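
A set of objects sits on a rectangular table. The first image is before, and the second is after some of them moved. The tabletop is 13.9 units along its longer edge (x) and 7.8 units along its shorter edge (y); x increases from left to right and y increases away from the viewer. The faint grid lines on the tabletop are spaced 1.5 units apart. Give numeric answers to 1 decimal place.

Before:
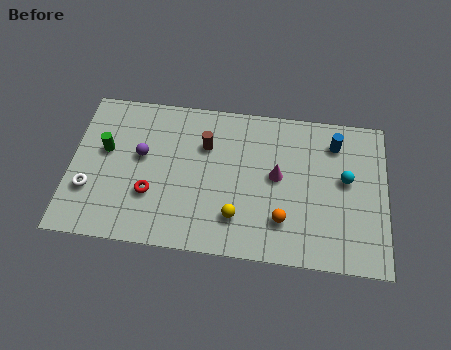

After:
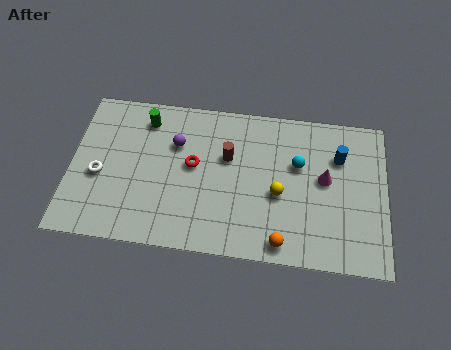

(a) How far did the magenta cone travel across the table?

2.1

The magenta cone was near (9.1, 4.2) before and (11.2, 4.3) after, so it travelled √(2.1² + 0.1²) ≈ 2.1 units.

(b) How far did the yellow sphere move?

2.3

The yellow sphere was near (7.4, 1.9) before and (9.2, 3.3) after, so it travelled √(1.8² + 1.4²) ≈ 2.3 units.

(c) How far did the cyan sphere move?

2.2

From (12.1, 4.4) to (10.0, 4.9), the cyan sphere covered √(2.1² + 0.5²) ≈ 2.2 units.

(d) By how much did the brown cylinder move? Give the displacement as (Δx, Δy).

(1.0, -0.5)

The brown cylinder was at about (5.9, 5.4) and moved to about (6.9, 4.9).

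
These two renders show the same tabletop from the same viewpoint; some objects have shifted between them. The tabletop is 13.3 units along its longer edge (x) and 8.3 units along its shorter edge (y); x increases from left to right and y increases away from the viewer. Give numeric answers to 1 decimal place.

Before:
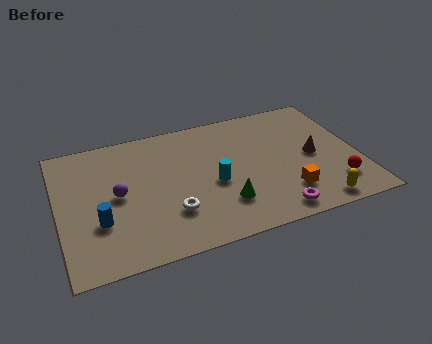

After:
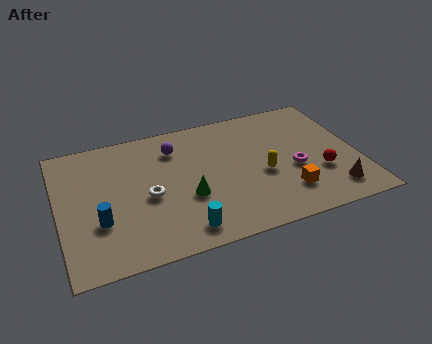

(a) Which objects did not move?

the orange cube and the blue cylinder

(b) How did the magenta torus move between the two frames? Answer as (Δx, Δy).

(1.2, 2.4)

The magenta torus started near (9.2, 1.0) and ended near (10.4, 3.4).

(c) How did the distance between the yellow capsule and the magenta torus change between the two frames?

-0.5

Before: roughly 1.9 units apart; after: 1.4. That's 0.5 units closer together.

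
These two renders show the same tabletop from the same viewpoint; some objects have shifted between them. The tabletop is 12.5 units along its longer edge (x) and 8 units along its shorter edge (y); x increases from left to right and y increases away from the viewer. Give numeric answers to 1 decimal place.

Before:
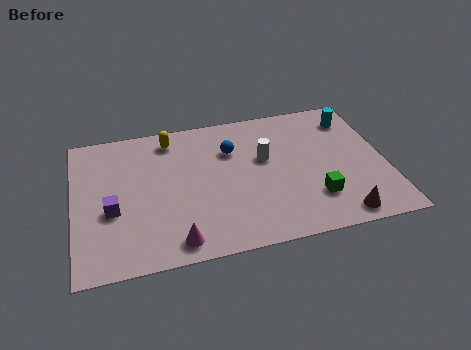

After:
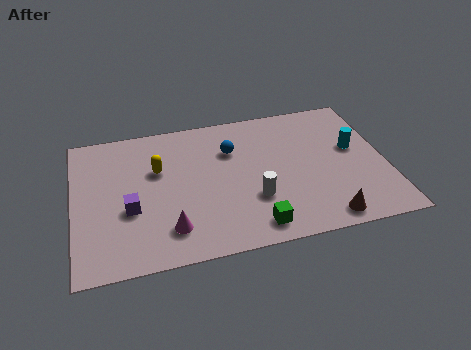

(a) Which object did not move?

the blue sphere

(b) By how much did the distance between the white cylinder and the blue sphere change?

+1.6

They were about 1.5 units apart before and 3.1 after — 1.6 units further apart.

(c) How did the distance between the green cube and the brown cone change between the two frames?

+1.3

The distance was about 1.5 in the first image and 2.8 in the second, so they moved 1.3 units further apart.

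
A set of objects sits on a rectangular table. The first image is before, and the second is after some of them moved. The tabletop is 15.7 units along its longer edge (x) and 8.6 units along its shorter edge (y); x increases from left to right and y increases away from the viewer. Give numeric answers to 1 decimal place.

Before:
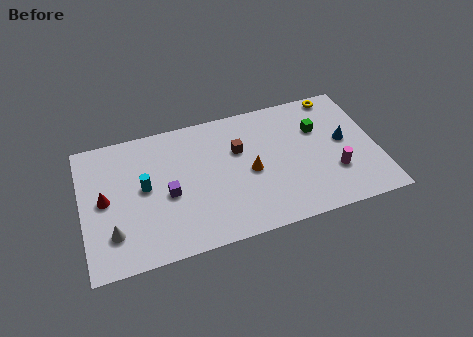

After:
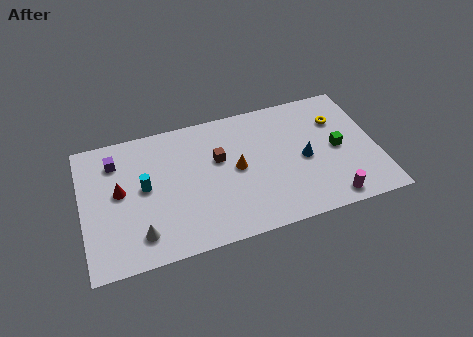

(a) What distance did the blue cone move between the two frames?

2.3

From (14.0, 4.6) to (11.8, 4.0), the blue cone covered √(2.2² + 0.6²) ≈ 2.3 units.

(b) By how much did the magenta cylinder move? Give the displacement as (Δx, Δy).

(-0.4, -1.7)

The magenta cylinder started near (13.3, 2.7) and ended near (12.9, 1.0).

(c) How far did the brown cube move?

1.1

The brown cube was near (8.4, 5.6) before and (7.3, 5.3) after, so it travelled √(1.1² + 0.3²) ≈ 1.1 units.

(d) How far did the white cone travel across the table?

1.5

The white cone was near (1.5, 2.2) before and (2.9, 1.7) after, so it travelled √(1.4² + 0.5²) ≈ 1.5 units.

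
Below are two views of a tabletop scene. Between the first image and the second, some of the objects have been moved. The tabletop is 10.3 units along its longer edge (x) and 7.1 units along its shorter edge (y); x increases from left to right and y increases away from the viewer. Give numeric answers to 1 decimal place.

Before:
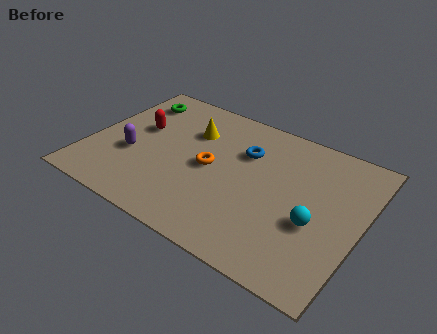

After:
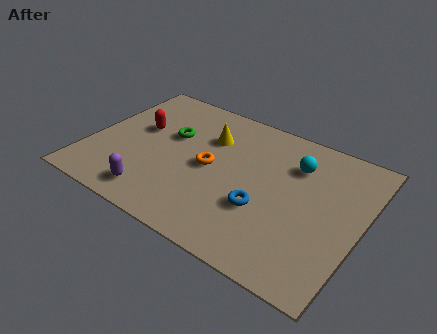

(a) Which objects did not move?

the orange torus and the red capsule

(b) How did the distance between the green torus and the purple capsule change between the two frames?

+0.3

Before: roughly 3.0 units apart; after: 3.3. That's 0.3 units further apart.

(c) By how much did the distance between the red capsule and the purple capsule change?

+1.8

Before: roughly 1.5 units apart; after: 3.3. That's 1.8 units further apart.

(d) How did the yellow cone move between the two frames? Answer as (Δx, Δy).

(0.7, 0.0)

The yellow cone was at about (3.6, 5.0) and moved to about (4.3, 5.0).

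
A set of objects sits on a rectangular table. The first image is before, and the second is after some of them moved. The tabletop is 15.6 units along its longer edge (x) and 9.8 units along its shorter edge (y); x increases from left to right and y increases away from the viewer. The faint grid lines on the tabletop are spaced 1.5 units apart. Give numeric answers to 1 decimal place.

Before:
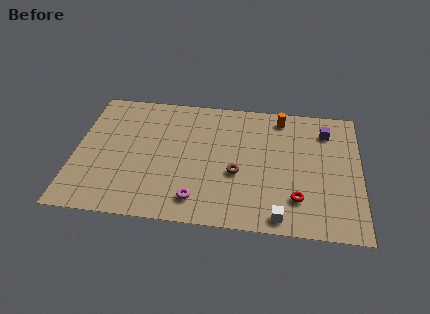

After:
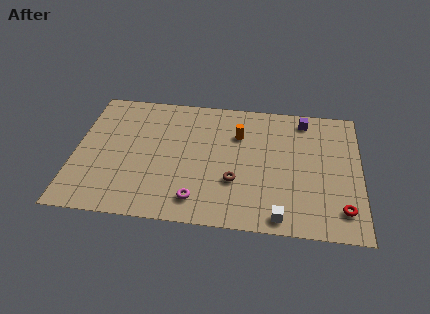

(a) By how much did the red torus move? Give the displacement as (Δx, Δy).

(2.4, -0.5)

The red torus started near (12.2, 2.4) and ended near (14.6, 1.9).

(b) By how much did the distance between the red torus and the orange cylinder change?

+1.4

The distance was about 6.2 in the first image and 7.6 in the second, so they moved 1.4 units further apart.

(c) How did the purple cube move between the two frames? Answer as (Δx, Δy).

(-1.2, 0.8)

The purple cube was at about (13.7, 7.7) and moved to about (12.5, 8.5).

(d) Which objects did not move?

the magenta torus and the white cube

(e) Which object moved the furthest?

the orange cylinder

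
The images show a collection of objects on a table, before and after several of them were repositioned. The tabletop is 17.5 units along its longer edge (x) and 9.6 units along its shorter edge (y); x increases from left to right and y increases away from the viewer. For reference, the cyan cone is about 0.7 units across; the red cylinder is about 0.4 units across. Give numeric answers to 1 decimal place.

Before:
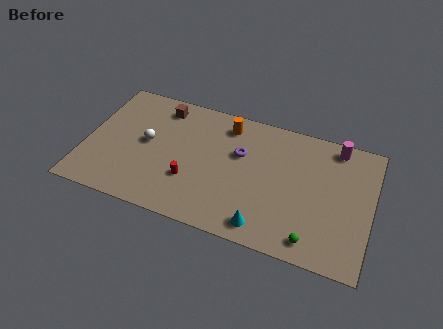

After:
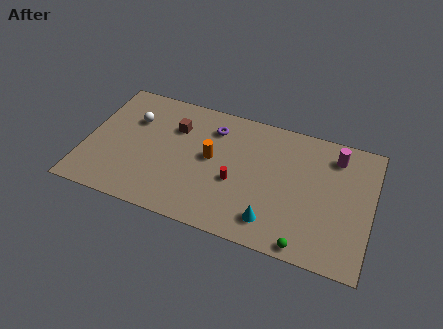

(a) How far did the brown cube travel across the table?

1.6

The brown cube moved from about (4.3, 8.1) to (5.3, 6.8), a distance of √(1.0² + 1.3²) ≈ 1.6.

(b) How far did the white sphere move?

1.8

From (3.7, 5.1) to (2.7, 6.6), the white sphere covered √(1.0² + 1.5²) ≈ 1.8 units.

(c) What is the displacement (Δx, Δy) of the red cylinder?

(2.7, 0.8)

The red cylinder was at about (6.6, 3.1) and moved to about (9.3, 3.9).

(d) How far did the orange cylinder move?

2.9

The orange cylinder was near (8.4, 8.0) before and (7.7, 5.2) after, so it travelled √(0.7² + 2.8²) ≈ 2.9 units.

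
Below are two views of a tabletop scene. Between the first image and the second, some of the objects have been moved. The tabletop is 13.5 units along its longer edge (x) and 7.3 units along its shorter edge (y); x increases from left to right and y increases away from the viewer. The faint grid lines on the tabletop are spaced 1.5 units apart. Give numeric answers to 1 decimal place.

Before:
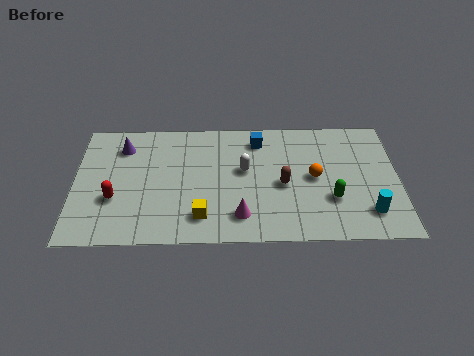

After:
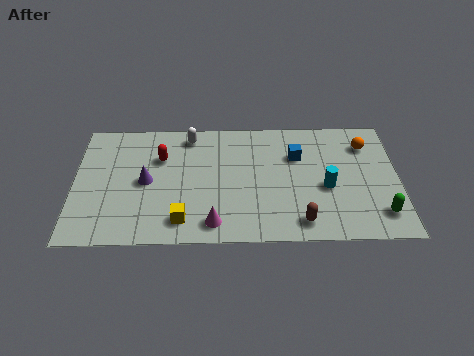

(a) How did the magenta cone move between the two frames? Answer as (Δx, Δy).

(-1.1, -0.4)

The magenta cone started near (6.9, 1.5) and ended near (5.8, 1.1).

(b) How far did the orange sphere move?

2.9

From (10.0, 3.7) to (12.2, 5.6), the orange sphere covered √(2.2² + 1.9²) ≈ 2.9 units.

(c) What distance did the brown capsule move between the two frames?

2.3

The brown capsule moved from about (8.7, 3.3) to (9.4, 1.1), a distance of √(0.7² + 2.2²) ≈ 2.3.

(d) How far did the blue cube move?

1.9

The blue cube moved from about (7.7, 6.0) to (9.3, 5.0), a distance of √(1.6² + 1.0²) ≈ 1.9.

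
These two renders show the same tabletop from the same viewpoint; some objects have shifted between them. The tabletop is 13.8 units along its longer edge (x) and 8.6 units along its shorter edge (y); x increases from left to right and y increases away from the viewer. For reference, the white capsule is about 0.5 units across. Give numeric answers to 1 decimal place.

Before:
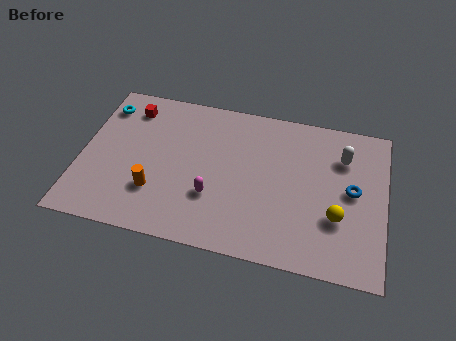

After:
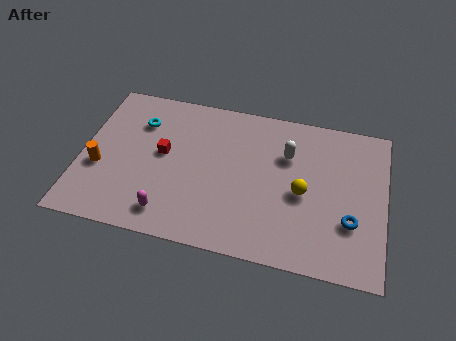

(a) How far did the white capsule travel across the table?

2.5

The white capsule was near (11.8, 6.3) before and (9.3, 5.9) after, so it travelled √(2.5² + 0.4²) ≈ 2.5 units.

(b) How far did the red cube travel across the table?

2.9

The red cube was near (2.0, 7.0) before and (3.7, 4.7) after, so it travelled √(1.7² + 2.3²) ≈ 2.9 units.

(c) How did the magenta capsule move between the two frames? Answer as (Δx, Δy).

(-1.9, -1.4)

The magenta capsule started near (6.1, 2.8) and ended near (4.2, 1.4).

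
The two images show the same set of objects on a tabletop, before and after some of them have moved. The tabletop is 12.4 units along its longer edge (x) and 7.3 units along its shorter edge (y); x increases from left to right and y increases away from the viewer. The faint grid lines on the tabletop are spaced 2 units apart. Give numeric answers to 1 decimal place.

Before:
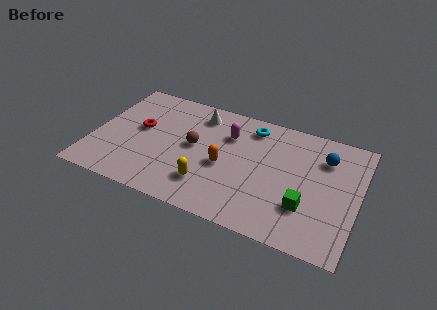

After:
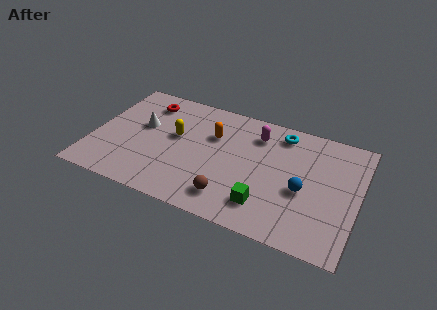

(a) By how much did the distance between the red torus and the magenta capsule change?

+1.1

They were about 4.2 units apart before and 5.3 after — 1.1 units further apart.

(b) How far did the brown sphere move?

3.2

The brown sphere moved from about (4.7, 3.9) to (6.7, 1.4), a distance of √(2.0² + 2.5²) ≈ 3.2.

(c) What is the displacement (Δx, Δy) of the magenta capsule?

(1.3, 0.5)

From the two frames, the magenta capsule sits at roughly (6.2, 5.2) before and (7.5, 5.7) after.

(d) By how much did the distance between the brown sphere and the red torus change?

+3.8

Before: roughly 2.6 units apart; after: 6.4. That's 3.8 units further apart.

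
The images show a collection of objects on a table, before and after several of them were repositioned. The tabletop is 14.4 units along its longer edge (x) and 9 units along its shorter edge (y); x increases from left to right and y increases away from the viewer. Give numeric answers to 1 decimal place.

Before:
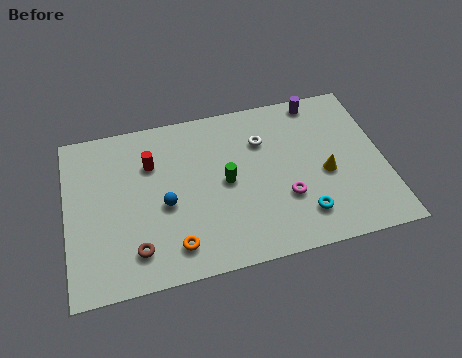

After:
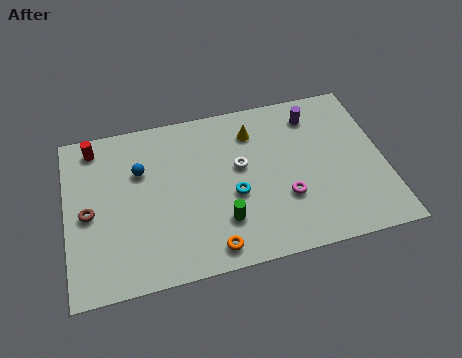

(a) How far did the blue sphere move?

2.3

The blue sphere moved from about (4.4, 3.9) to (3.4, 6.0), a distance of √(1.0² + 2.1²) ≈ 2.3.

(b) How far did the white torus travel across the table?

1.6

The white torus moved from about (9.0, 6.4) to (7.9, 5.2), a distance of √(1.1² + 1.2²) ≈ 1.6.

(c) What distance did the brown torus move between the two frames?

3.1

The brown torus was near (3.0, 1.8) before and (1.0, 4.2) after, so it travelled √(2.0² + 2.4²) ≈ 3.1 units.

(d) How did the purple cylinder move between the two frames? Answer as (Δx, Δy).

(-0.3, -0.8)

The purple cylinder was at about (11.7, 8.1) and moved to about (11.4, 7.3).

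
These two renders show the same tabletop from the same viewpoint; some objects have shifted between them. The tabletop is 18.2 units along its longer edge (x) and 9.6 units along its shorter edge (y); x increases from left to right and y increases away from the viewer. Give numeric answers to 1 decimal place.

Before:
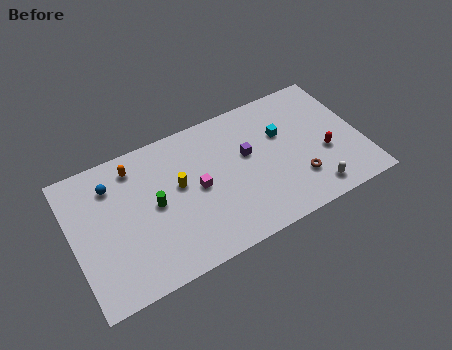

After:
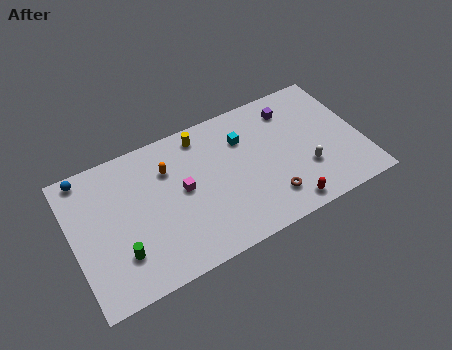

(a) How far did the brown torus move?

2.0

From (13.9, 2.6) to (12.0, 2.1), the brown torus covered √(1.9² + 0.5²) ≈ 2.0 units.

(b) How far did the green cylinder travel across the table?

3.3

The green cylinder moved from about (5.1, 4.9) to (2.7, 2.6), a distance of √(2.4² + 2.3²) ≈ 3.3.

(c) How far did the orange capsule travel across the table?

2.3

The orange capsule moved from about (4.2, 8.0) to (6.2, 6.9), a distance of √(2.0² + 1.1²) ≈ 2.3.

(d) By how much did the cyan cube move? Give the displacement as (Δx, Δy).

(-2.4, 0.7)

The cyan cube started near (13.4, 6.2) and ended near (11.0, 6.9).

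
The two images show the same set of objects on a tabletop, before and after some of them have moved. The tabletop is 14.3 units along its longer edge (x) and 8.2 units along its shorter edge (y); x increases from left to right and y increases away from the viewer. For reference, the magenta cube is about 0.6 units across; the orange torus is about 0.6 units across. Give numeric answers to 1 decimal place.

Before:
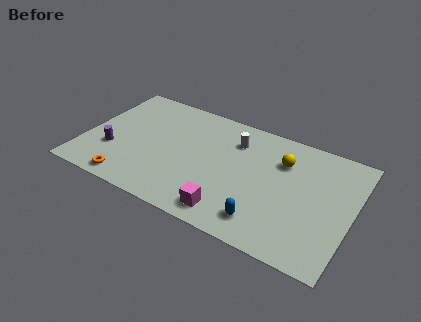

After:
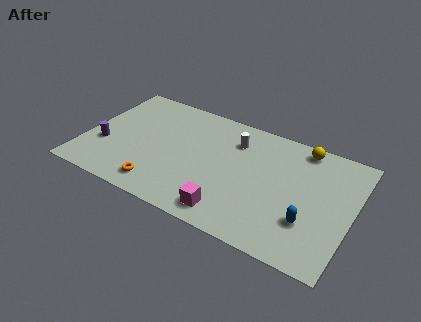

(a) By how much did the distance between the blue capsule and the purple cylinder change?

+2.6

The distance was about 8.5 in the first image and 11.1 in the second, so they moved 2.6 units further apart.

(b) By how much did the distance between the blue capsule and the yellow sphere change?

+0.5

The distance was about 4.4 in the first image and 4.9 in the second, so they moved 0.5 units further apart.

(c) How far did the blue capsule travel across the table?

2.4

The blue capsule was near (10.0, 1.5) before and (12.2, 2.5) after, so it travelled √(2.2² + 1.0²) ≈ 2.4 units.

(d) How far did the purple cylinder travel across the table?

0.5

The purple cylinder moved from about (1.6, 2.7) to (1.1, 2.9), a distance of √(0.5² + 0.2²) ≈ 0.5.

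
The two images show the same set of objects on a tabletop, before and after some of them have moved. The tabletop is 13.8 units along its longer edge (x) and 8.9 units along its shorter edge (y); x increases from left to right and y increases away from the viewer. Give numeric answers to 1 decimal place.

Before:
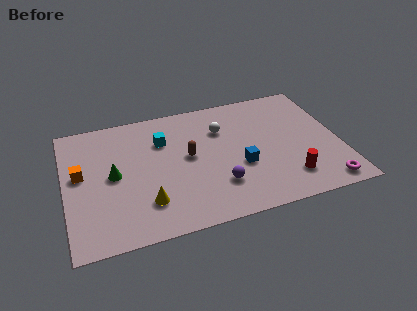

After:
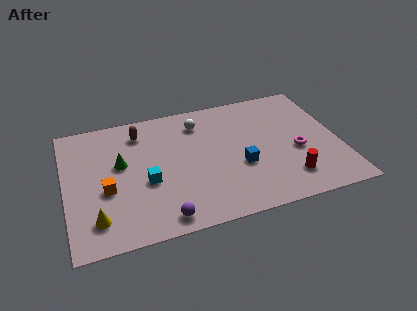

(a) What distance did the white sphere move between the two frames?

1.4

The white sphere was near (8.0, 6.3) before and (6.9, 7.1) after, so it travelled √(1.1² + 0.8²) ≈ 1.4 units.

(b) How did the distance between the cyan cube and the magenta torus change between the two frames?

-1.7

The distance was about 9.3 in the first image and 7.6 in the second, so they moved 1.7 units closer together.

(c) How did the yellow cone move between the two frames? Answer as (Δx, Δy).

(-2.5, -0.4)

The yellow cone started near (3.9, 2.2) and ended near (1.4, 1.8).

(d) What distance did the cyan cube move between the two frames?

2.9

The cyan cube moved from about (5.0, 6.3) to (4.0, 3.6), a distance of √(1.0² + 2.7²) ≈ 2.9.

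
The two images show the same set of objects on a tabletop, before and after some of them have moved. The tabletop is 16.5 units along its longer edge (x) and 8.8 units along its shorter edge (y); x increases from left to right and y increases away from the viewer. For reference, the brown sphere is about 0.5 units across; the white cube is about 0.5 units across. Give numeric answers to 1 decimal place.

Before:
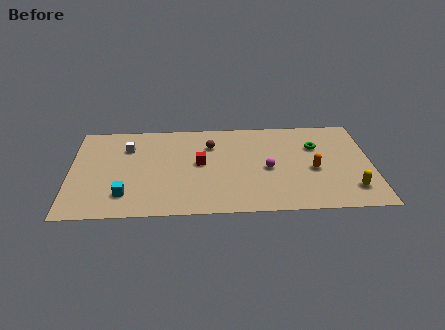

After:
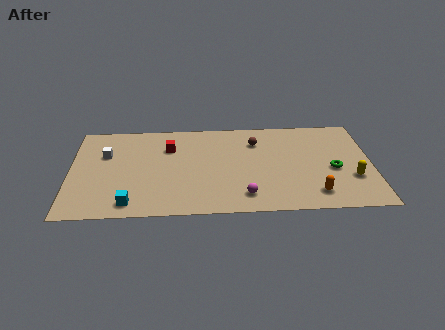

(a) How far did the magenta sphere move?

2.7

The magenta sphere moved from about (10.8, 4.0) to (9.5, 1.6), a distance of √(1.3² + 2.4²) ≈ 2.7.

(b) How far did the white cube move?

1.3

From (3.1, 6.4) to (1.9, 5.8), the white cube covered √(1.2² + 0.6²) ≈ 1.3 units.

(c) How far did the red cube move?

2.3

The red cube moved from about (7.1, 4.7) to (5.4, 6.3), a distance of √(1.7² + 1.6²) ≈ 2.3.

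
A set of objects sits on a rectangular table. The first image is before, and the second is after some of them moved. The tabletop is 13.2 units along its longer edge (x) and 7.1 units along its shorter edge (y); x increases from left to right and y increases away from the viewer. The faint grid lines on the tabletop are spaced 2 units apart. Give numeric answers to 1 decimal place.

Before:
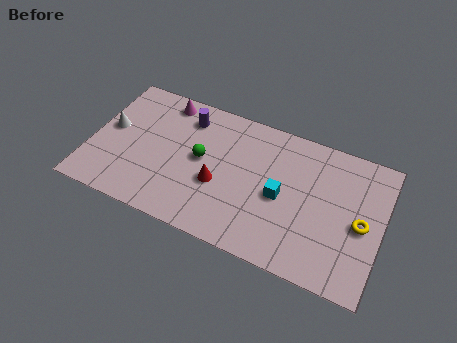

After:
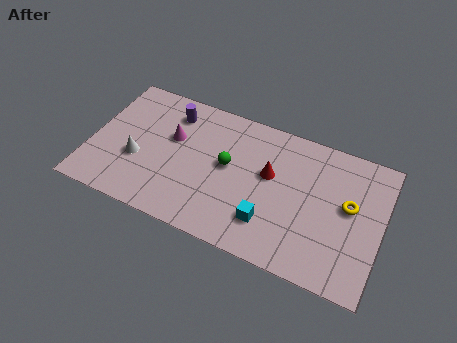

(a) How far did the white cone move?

1.8

The white cone moved from about (0.8, 3.9) to (2.2, 2.7), a distance of √(1.4² + 1.2²) ≈ 1.8.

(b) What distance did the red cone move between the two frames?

2.6

From (5.9, 2.8) to (8.1, 4.2), the red cone covered √(2.2² + 1.4²) ≈ 2.6 units.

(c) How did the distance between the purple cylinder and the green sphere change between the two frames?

+1.2

The distance was about 2.1 in the first image and 3.3 in the second, so they moved 1.2 units further apart.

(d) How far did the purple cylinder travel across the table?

0.7

The purple cylinder was near (4.1, 5.7) before and (3.4, 5.7) after, so it travelled √(0.7² + 0.0²) ≈ 0.7 units.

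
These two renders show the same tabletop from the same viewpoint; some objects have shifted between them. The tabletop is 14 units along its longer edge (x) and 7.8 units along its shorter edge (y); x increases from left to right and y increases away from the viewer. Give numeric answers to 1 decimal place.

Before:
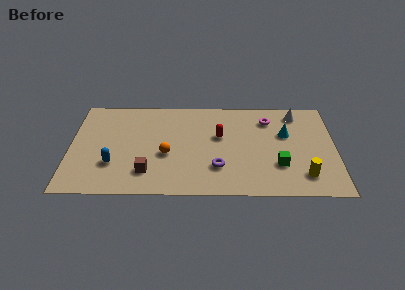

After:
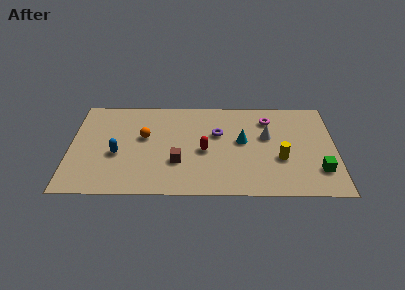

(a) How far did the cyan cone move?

2.4

The cyan cone was near (11.4, 4.9) before and (9.1, 4.3) after, so it travelled √(2.3² + 0.6²) ≈ 2.4 units.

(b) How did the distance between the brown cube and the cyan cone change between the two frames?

-4.1

Before: roughly 7.9 units apart; after: 3.8. That's 4.1 units closer together.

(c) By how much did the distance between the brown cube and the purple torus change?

-0.6

They were about 3.7 units apart before and 3.1 after — 0.6 units closer together.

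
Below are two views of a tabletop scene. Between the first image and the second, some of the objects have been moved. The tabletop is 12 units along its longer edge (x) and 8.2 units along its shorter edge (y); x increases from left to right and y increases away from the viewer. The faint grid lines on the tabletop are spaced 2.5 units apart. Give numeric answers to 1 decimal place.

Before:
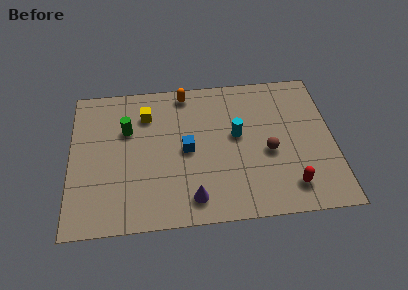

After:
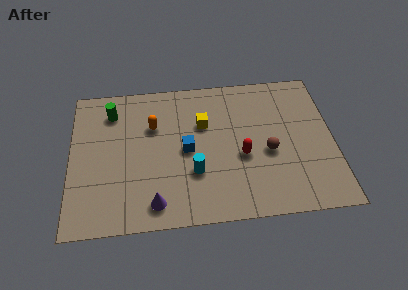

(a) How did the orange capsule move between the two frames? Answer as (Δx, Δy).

(-1.5, -1.8)

The orange capsule started near (5.3, 7.3) and ended near (3.8, 5.5).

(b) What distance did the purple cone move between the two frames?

1.7

The purple cone moved from about (5.5, 1.3) to (3.8, 1.2), a distance of √(1.7² + 0.1²) ≈ 1.7.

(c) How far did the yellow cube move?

2.7

The yellow cube moved from about (3.5, 6.2) to (6.1, 5.4), a distance of √(2.6² + 0.8²) ≈ 2.7.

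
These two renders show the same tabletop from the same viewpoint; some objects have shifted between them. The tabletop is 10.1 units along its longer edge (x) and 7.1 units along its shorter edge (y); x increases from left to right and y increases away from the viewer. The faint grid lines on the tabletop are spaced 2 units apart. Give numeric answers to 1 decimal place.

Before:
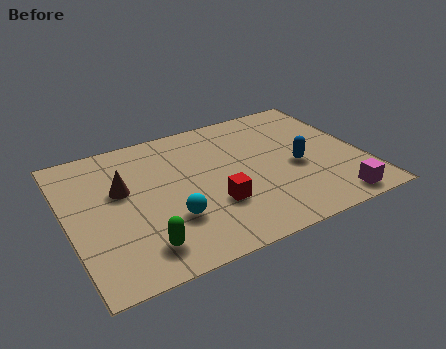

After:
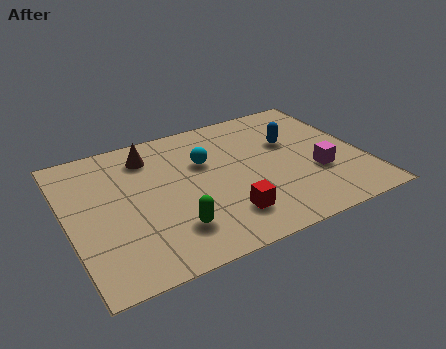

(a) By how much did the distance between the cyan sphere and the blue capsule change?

-1.6

Before: roughly 4.6 units apart; after: 3.0. That's 1.6 units closer together.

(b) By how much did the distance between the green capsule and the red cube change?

-1.0

Before: roughly 2.8 units apart; after: 1.8. That's 1.0 units closer together.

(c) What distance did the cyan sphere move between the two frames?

2.8

The cyan sphere was near (3.3, 2.2) before and (4.8, 4.6) after, so it travelled √(1.5² + 2.4²) ≈ 2.8 units.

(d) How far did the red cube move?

0.8

From (4.8, 2.3) to (5.1, 1.6), the red cube covered √(0.3² + 0.7²) ≈ 0.8 units.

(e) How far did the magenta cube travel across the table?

1.7

From (8.7, 0.8) to (8.4, 2.5), the magenta cube covered √(0.3² + 1.7²) ≈ 1.7 units.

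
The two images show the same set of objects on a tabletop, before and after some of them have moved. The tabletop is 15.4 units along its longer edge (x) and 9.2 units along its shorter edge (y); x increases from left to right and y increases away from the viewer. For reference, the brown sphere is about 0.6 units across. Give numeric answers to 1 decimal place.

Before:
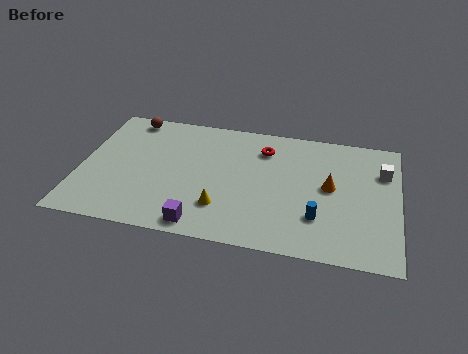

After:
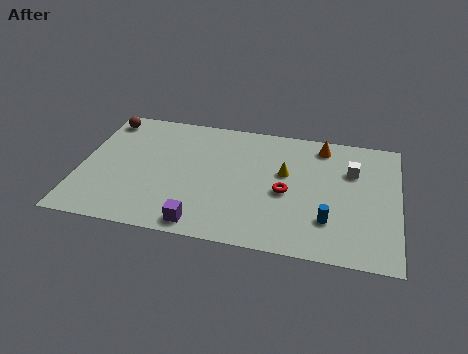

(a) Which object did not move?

the purple cube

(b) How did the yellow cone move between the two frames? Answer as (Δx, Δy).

(2.9, 3.1)

From the two frames, the yellow cone sits at roughly (7.0, 2.4) before and (9.9, 5.5) after.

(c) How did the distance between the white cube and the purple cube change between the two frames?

-1.3

They were about 10.1 units apart before and 8.8 after — 1.3 units closer together.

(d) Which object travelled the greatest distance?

the yellow cone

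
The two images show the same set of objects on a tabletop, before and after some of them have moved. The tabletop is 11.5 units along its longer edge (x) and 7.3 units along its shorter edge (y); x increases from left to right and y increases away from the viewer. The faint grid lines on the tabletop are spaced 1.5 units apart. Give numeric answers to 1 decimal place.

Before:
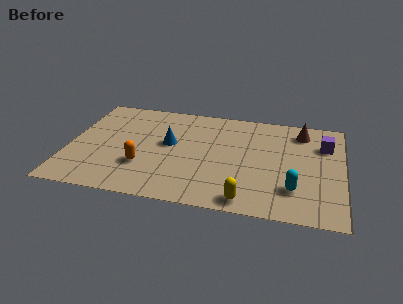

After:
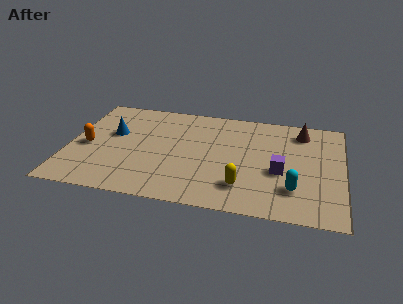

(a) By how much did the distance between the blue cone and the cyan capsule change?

+2.4

Before: roughly 5.7 units apart; after: 8.1. That's 2.4 units further apart.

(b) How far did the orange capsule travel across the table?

2.6

The orange capsule moved from about (3.2, 2.3) to (0.8, 3.3), a distance of √(2.4² + 1.0²) ≈ 2.6.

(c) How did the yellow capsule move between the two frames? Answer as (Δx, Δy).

(-0.2, 0.9)

The yellow capsule was at about (7.6, 0.8) and moved to about (7.4, 1.7).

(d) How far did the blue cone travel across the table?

2.4

From (4.2, 4.1) to (1.8, 4.4), the blue cone covered √(2.4² + 0.3²) ≈ 2.4 units.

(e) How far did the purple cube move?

2.8

From (10.7, 5.2) to (8.9, 3.0), the purple cube covered √(1.8² + 2.2²) ≈ 2.8 units.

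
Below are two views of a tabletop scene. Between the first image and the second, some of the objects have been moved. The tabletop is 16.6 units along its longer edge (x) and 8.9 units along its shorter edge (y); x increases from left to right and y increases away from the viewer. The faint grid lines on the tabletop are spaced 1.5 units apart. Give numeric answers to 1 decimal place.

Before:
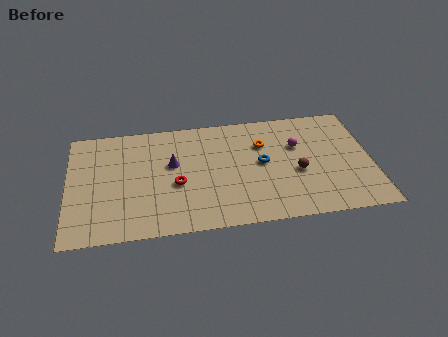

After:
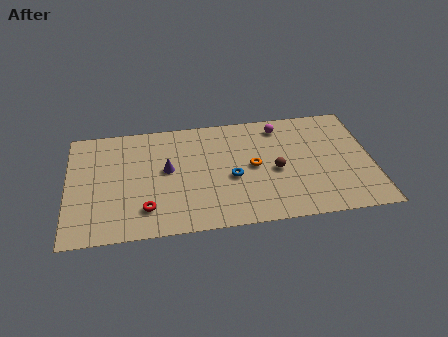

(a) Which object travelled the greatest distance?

the red torus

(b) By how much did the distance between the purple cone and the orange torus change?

-0.4

The distance was about 5.1 in the first image and 4.7 in the second, so they moved 0.4 units closer together.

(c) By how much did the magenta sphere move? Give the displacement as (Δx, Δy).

(-0.9, 1.7)

From the two frames, the magenta sphere sits at roughly (12.6, 5.8) before and (11.7, 7.5) after.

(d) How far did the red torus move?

2.4

From (5.9, 3.7) to (4.2, 2.0), the red torus covered √(1.7² + 1.7²) ≈ 2.4 units.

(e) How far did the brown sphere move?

1.2

The brown sphere moved from about (12.5, 3.7) to (11.3, 4.0), a distance of √(1.2² + 0.3²) ≈ 1.2.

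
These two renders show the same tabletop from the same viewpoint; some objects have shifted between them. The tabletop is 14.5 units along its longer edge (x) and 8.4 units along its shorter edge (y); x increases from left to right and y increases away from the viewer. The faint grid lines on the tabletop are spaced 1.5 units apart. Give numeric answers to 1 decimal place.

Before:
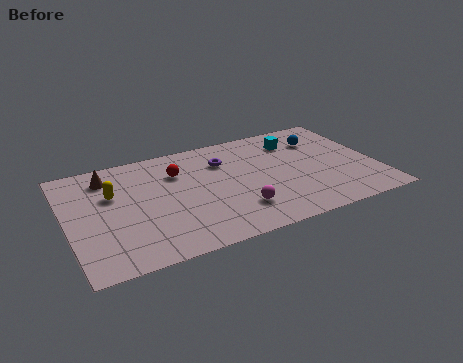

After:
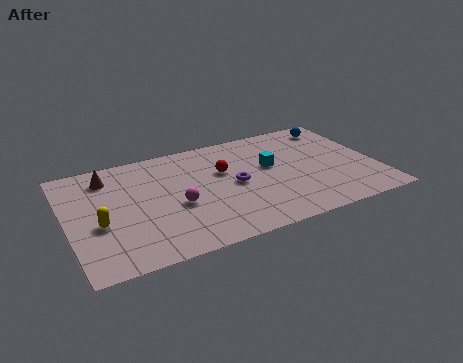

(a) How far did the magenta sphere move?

3.0

From (7.7, 2.1) to (5.0, 3.5), the magenta sphere covered √(2.7² + 1.4²) ≈ 3.0 units.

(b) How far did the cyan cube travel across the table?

2.1

The cyan cube was near (11.0, 6.5) before and (9.6, 4.9) after, so it travelled √(1.4² + 1.6²) ≈ 2.1 units.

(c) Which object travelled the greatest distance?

the magenta sphere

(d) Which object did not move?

the brown cone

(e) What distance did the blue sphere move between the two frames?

1.3

From (12.2, 6.2) to (13.1, 7.1), the blue sphere covered √(0.9² + 0.9²) ≈ 1.3 units.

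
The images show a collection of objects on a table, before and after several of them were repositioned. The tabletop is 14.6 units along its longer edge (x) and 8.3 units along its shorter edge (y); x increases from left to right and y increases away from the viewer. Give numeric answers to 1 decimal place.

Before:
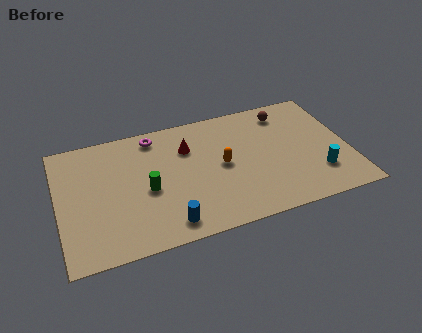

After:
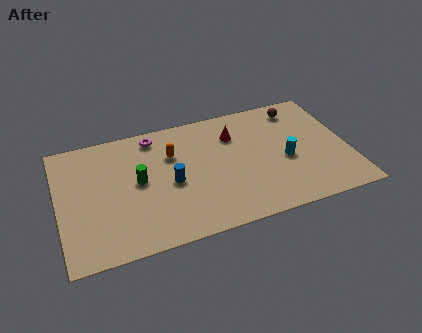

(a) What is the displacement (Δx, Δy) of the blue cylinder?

(0.4, 2.6)

From the two frames, the blue cylinder sits at roughly (5.2, 1.2) before and (5.6, 3.8) after.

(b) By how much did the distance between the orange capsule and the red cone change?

+0.9

They were about 2.3 units apart before and 3.2 after — 0.9 units further apart.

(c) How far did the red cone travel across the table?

2.4

The red cone was near (6.6, 5.9) before and (9.0, 6.1) after, so it travelled √(2.4² + 0.2²) ≈ 2.4 units.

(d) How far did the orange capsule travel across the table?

2.8

The orange capsule moved from about (8.2, 4.2) to (5.8, 5.7), a distance of √(2.4² + 1.5²) ≈ 2.8.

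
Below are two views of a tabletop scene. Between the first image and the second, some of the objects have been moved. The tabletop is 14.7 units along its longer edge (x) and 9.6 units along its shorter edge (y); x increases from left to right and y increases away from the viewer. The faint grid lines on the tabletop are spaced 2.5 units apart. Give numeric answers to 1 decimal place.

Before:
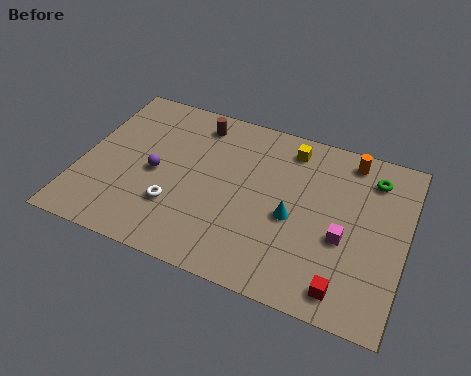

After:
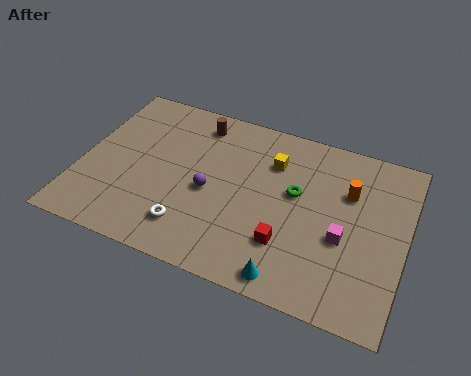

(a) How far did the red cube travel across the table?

3.0

From (12.3, 1.3) to (9.6, 2.7), the red cube covered √(2.7² + 1.4²) ≈ 3.0 units.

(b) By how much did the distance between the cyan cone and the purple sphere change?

-1.1

Before: roughly 6.3 units apart; after: 5.2. That's 1.1 units closer together.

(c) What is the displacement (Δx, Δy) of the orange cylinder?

(0.1, -1.9)

The orange cylinder started near (11.9, 8.4) and ended near (12.0, 6.5).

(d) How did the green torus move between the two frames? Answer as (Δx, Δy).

(-3.3, -2.1)

The green torus was at about (13.0, 7.7) and moved to about (9.7, 5.6).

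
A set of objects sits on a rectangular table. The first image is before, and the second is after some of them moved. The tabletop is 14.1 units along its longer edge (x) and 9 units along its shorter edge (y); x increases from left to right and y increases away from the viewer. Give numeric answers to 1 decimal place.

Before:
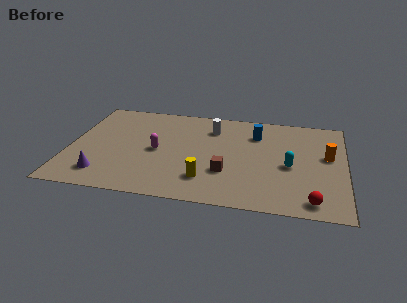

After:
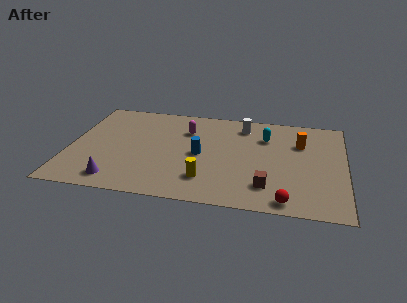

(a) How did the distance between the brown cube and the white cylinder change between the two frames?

+1.5

They were about 4.1 units apart before and 5.6 after — 1.5 units further apart.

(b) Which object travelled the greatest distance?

the blue cylinder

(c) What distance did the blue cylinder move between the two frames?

3.7

The blue cylinder was near (9.5, 6.7) before and (6.7, 4.3) after, so it travelled √(2.8² + 2.4²) ≈ 3.7 units.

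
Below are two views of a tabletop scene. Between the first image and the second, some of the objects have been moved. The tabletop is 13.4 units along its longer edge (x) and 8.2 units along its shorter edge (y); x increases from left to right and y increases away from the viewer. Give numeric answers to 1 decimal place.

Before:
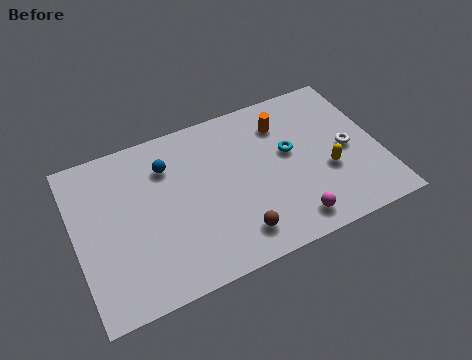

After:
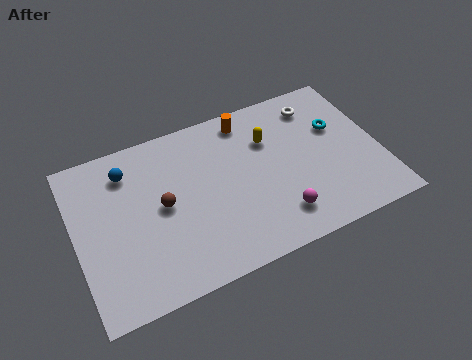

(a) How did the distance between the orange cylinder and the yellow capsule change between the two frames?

-2.0

Before: roughly 3.6 units apart; after: 1.6. That's 2.0 units closer together.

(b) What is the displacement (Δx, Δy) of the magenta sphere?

(-0.5, 0.5)

The magenta sphere started near (9.1, 1.2) and ended near (8.6, 1.7).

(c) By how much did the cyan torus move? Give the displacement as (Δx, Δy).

(2.2, 0.5)

From the two frames, the cyan torus sits at roughly (9.5, 4.7) before and (11.7, 5.2) after.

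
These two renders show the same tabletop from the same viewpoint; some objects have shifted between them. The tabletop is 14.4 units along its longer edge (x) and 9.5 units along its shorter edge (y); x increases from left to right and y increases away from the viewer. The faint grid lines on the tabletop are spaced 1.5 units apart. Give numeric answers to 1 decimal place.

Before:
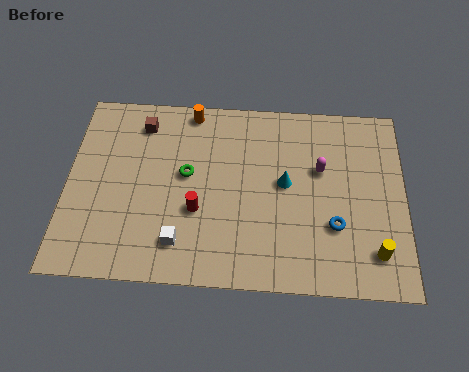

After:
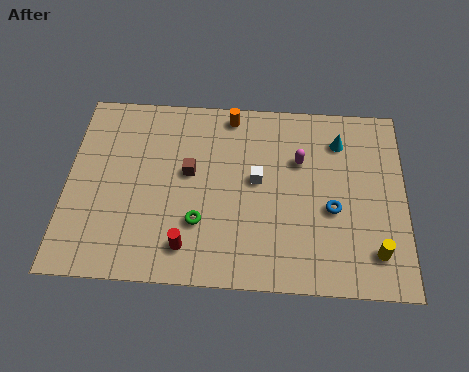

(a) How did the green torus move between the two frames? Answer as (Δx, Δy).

(0.6, -2.4)

The green torus was at about (5.1, 5.3) and moved to about (5.7, 2.9).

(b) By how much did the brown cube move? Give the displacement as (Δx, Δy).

(2.1, -2.4)

The brown cube started near (3.1, 7.8) and ended near (5.2, 5.4).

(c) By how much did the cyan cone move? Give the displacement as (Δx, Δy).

(2.3, 2.3)

The cyan cone was at about (9.3, 5.1) and moved to about (11.6, 7.4).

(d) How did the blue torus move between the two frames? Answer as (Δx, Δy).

(-0.1, 0.8)

The blue torus started near (11.4, 3.1) and ended near (11.3, 3.9).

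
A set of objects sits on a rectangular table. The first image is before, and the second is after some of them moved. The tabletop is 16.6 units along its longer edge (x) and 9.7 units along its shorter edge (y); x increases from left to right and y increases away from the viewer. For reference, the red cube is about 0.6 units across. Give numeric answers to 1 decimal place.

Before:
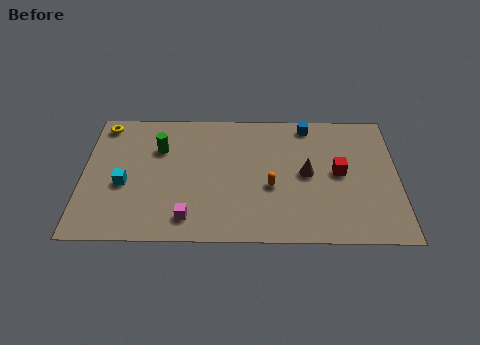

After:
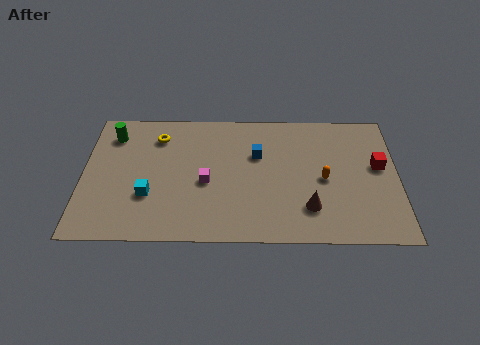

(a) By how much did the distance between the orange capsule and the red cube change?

-0.7

They were about 3.8 units apart before and 3.1 after — 0.7 units closer together.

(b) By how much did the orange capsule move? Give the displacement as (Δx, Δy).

(2.8, 0.6)

The orange capsule was at about (9.9, 3.9) and moved to about (12.7, 4.5).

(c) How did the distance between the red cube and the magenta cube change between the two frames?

+0.6

The distance was about 8.6 in the first image and 9.2 in the second, so they moved 0.6 units further apart.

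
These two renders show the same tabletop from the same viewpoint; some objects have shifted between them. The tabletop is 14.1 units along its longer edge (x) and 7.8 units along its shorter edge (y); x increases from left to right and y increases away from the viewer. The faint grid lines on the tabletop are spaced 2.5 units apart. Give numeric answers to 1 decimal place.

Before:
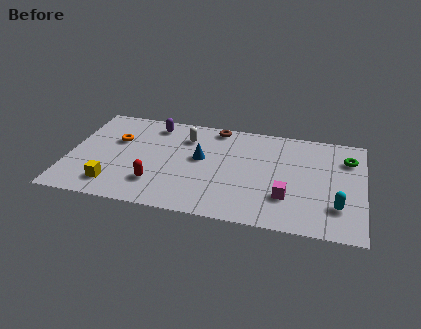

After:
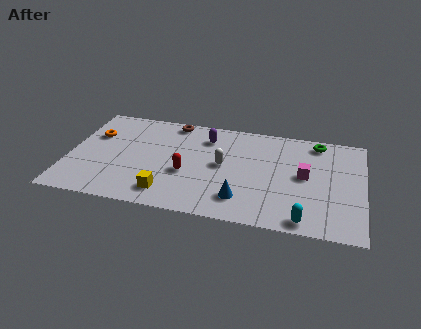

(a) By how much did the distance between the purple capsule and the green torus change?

-4.1

They were about 9.4 units apart before and 5.3 after — 4.1 units closer together.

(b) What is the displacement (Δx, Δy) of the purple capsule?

(2.6, -0.5)

The purple capsule started near (3.9, 6.6) and ended near (6.5, 6.1).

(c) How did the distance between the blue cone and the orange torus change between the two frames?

+4.0

Before: roughly 4.1 units apart; after: 8.1. That's 4.0 units further apart.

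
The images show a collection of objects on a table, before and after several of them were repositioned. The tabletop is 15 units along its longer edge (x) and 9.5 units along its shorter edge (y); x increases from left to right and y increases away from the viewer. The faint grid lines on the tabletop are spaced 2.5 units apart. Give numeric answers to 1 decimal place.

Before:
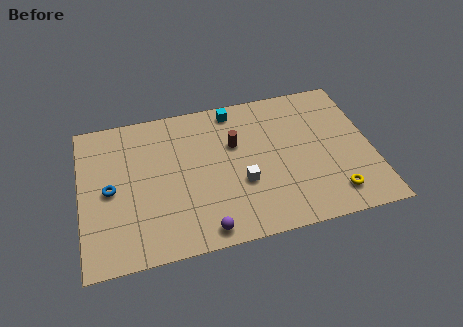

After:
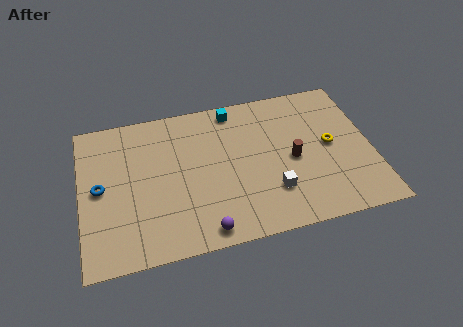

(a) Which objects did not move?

the purple sphere and the cyan cube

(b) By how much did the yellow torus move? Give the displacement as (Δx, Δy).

(0.1, 3.2)

The yellow torus started near (12.8, 1.7) and ended near (12.9, 4.9).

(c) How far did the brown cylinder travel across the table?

3.4

From (8.0, 6.1) to (10.9, 4.4), the brown cylinder covered √(2.9² + 1.7²) ≈ 3.4 units.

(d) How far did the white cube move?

1.7

The white cube moved from about (8.2, 3.5) to (9.7, 2.6), a distance of √(1.5² + 0.9²) ≈ 1.7.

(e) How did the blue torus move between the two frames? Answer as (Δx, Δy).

(-0.5, 0.2)

The blue torus started near (1.5, 4.6) and ended near (1.0, 4.8).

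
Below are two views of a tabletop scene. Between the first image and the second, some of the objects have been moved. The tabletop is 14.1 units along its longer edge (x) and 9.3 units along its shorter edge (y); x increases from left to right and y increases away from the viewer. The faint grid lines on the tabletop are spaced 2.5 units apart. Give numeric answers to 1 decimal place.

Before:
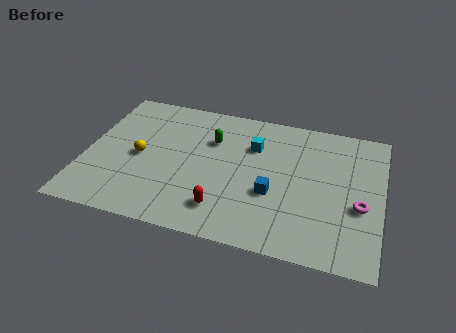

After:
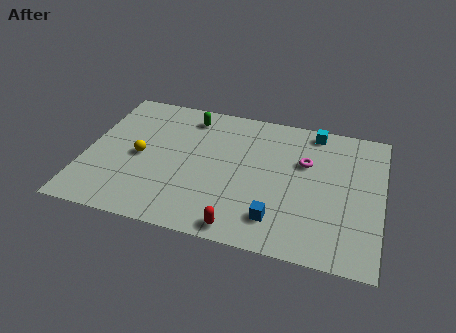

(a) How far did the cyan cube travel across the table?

3.3

The cyan cube was near (7.9, 6.5) before and (10.7, 8.3) after, so it travelled √(2.8² + 1.8²) ≈ 3.3 units.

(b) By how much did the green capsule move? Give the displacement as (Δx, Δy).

(-1.2, 1.4)

The green capsule was at about (5.9, 6.4) and moved to about (4.7, 7.8).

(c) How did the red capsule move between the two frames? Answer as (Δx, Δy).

(0.9, -1.0)

The red capsule started near (6.8, 1.9) and ended near (7.7, 0.9).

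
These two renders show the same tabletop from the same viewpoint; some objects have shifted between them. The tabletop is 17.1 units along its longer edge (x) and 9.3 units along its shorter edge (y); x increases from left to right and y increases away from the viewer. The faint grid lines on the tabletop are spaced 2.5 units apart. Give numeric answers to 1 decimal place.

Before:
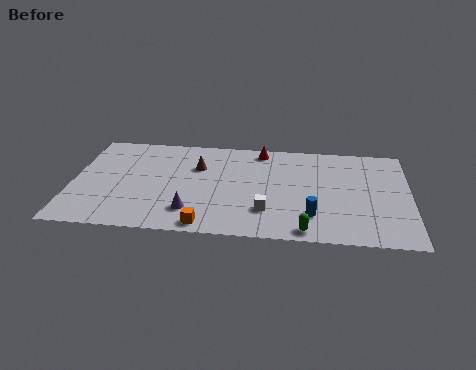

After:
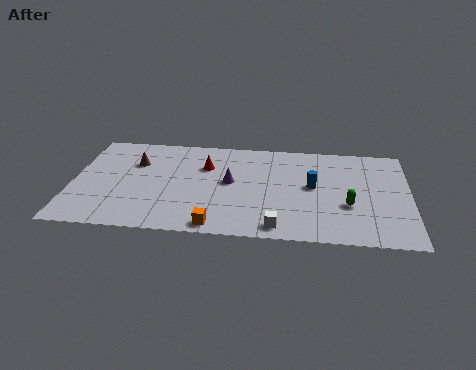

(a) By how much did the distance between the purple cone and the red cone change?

-5.1

They were about 7.0 units apart before and 1.9 after — 5.1 units closer together.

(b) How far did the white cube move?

1.5

The white cube was near (9.9, 2.5) before and (10.5, 1.1) after, so it travelled √(0.6² + 1.4²) ≈ 1.5 units.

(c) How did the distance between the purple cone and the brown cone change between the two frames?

+0.9

They were about 4.2 units apart before and 5.1 after — 0.9 units further apart.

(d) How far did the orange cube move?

0.5

The orange cube moved from about (6.9, 0.9) to (7.4, 0.9), a distance of √(0.5² + 0.0²) ≈ 0.5.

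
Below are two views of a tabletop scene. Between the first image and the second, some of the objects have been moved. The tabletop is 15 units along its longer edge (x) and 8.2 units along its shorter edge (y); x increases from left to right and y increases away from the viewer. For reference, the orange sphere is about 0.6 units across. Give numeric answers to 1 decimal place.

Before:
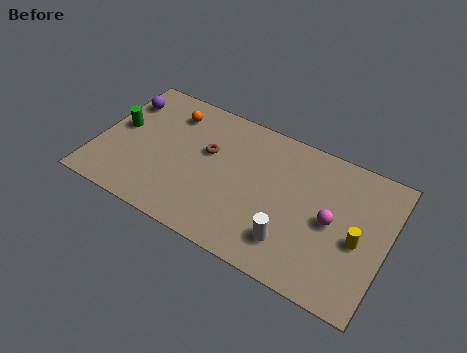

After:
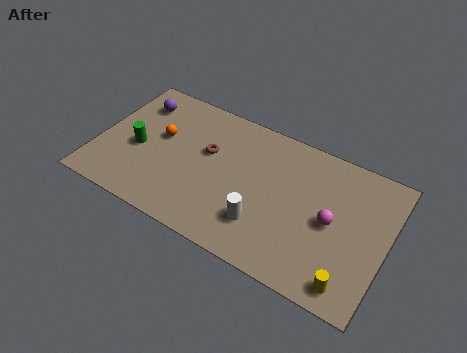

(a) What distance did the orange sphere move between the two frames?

1.7

The orange sphere moved from about (3.4, 6.5) to (3.1, 4.8), a distance of √(0.3² + 1.7²) ≈ 1.7.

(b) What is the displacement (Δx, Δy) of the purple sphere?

(0.7, 0.2)

From the two frames, the purple sphere sits at roughly (0.9, 6.2) before and (1.6, 6.4) after.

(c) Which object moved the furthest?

the yellow cylinder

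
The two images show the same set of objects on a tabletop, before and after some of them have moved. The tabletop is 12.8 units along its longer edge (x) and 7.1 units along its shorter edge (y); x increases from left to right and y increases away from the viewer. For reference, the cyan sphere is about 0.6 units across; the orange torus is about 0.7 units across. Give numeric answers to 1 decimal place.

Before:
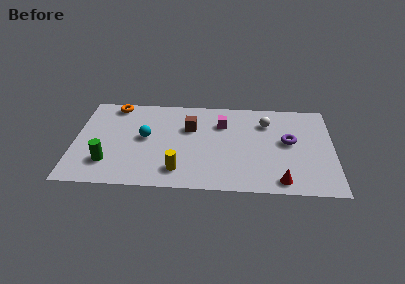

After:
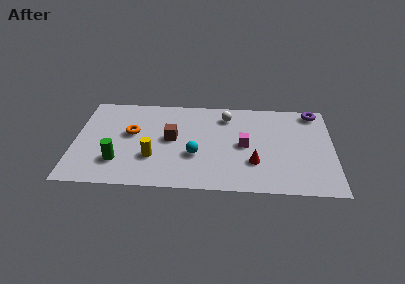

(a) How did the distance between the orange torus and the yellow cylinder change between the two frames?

-3.8

They were about 5.9 units apart before and 2.1 after — 3.8 units closer together.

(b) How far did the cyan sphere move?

2.8

From (3.5, 3.8) to (6.0, 2.6), the cyan sphere covered √(2.5² + 1.2²) ≈ 2.8 units.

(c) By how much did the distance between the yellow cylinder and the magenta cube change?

+0.4

They were about 4.3 units apart before and 4.7 after — 0.4 units further apart.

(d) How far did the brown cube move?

1.3

The brown cube was near (5.7, 4.7) before and (4.8, 3.8) after, so it travelled √(0.9² + 0.9²) ≈ 1.3 units.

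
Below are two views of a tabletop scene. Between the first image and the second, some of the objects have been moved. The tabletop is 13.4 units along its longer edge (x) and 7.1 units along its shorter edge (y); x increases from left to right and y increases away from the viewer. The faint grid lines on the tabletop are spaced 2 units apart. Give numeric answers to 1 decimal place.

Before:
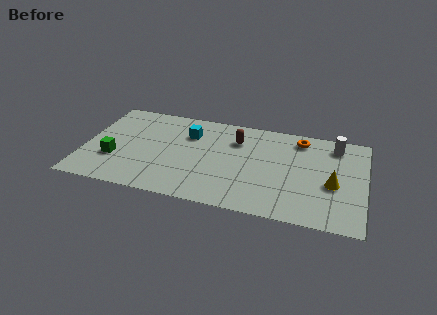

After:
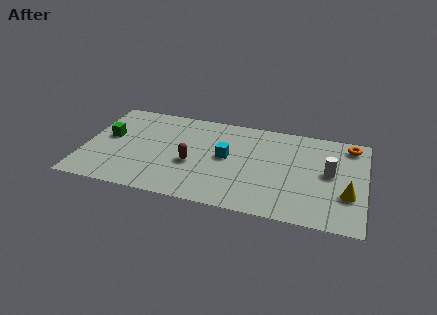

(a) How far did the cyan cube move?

2.3

From (4.9, 5.1) to (6.8, 3.8), the cyan cube covered √(1.9² + 1.3²) ≈ 2.3 units.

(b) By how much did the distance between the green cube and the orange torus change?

+2.3

They were about 9.4 units apart before and 11.7 after — 2.3 units further apart.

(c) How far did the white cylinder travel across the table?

2.1

The white cylinder moved from about (11.9, 5.9) to (11.7, 3.8), a distance of √(0.2² + 2.1²) ≈ 2.1.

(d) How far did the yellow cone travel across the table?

0.9

The yellow cone was near (11.9, 3.0) before and (12.6, 2.4) after, so it travelled √(0.7² + 0.6²) ≈ 0.9 units.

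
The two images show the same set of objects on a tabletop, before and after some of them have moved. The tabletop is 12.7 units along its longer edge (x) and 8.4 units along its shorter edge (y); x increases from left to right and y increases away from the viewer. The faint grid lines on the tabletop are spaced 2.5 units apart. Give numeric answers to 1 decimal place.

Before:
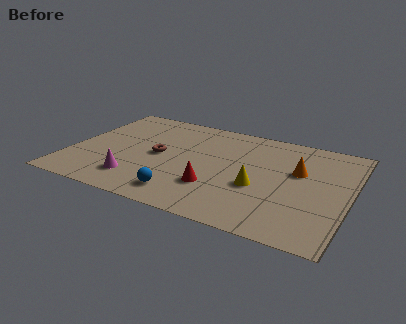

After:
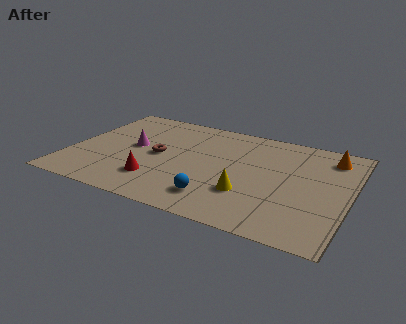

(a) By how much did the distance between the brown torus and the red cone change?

-1.2

They were about 3.3 units apart before and 2.1 after — 1.2 units closer together.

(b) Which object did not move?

the brown torus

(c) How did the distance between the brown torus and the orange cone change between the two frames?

+1.7

The distance was about 6.4 in the first image and 8.1 in the second, so they moved 1.7 units further apart.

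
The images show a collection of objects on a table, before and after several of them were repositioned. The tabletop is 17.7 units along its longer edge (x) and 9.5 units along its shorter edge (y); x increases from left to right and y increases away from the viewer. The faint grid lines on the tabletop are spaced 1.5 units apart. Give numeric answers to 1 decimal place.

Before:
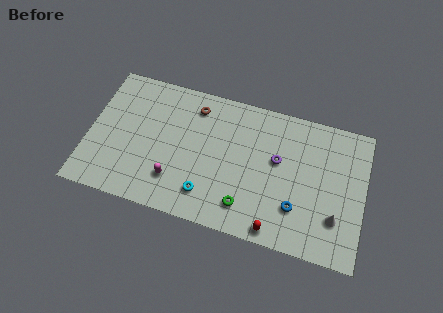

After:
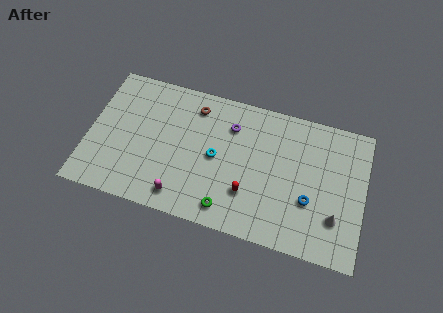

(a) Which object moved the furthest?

the purple torus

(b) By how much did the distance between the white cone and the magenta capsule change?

-0.4

Before: roughly 10.3 units apart; after: 9.9. That's 0.4 units closer together.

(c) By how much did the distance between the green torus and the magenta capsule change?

-1.6

They were about 4.6 units apart before and 3.0 after — 1.6 units closer together.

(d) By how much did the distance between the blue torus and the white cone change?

-0.7

The distance was about 2.5 in the first image and 1.8 in the second, so they moved 0.7 units closer together.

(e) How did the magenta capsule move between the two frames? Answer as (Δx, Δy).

(0.5, -1.0)

From the two frames, the magenta capsule sits at roughly (5.7, 2.4) before and (6.2, 1.4) after.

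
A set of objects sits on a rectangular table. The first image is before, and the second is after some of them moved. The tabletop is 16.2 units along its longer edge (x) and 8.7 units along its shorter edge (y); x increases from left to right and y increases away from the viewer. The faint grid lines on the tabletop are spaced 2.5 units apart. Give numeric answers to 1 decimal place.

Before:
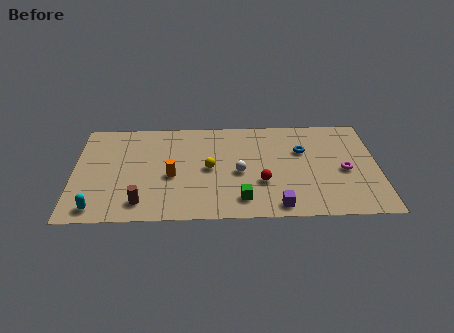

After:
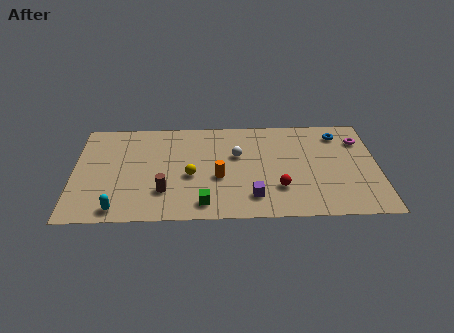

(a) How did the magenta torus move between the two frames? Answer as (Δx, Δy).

(0.9, 2.6)

From the two frames, the magenta torus sits at roughly (14.4, 3.9) before and (15.3, 6.5) after.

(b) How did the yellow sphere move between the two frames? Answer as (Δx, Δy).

(-1.0, -0.6)

From the two frames, the yellow sphere sits at roughly (7.2, 4.3) before and (6.2, 3.7) after.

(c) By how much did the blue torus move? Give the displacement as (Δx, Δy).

(2.0, 1.4)

The blue torus was at about (12.2, 5.7) and moved to about (14.2, 7.1).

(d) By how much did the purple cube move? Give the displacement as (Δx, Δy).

(-1.3, 0.8)

The purple cube was at about (10.8, 1.0) and moved to about (9.5, 1.8).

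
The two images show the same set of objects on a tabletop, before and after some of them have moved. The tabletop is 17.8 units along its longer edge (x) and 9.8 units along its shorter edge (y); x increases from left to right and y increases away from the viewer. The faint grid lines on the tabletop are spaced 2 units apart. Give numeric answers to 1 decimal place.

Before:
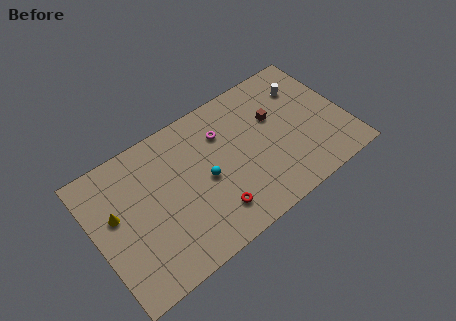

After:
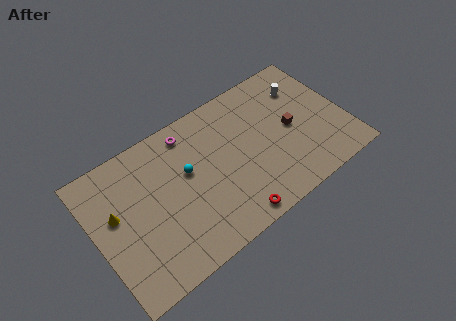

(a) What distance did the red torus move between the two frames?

1.6

The red torus moved from about (7.8, 2.1) to (8.9, 1.0), a distance of √(1.1² + 1.1²) ≈ 1.6.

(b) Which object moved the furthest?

the magenta torus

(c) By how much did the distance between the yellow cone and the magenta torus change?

-1.7

The distance was about 8.0 in the first image and 6.3 in the second, so they moved 1.7 units closer together.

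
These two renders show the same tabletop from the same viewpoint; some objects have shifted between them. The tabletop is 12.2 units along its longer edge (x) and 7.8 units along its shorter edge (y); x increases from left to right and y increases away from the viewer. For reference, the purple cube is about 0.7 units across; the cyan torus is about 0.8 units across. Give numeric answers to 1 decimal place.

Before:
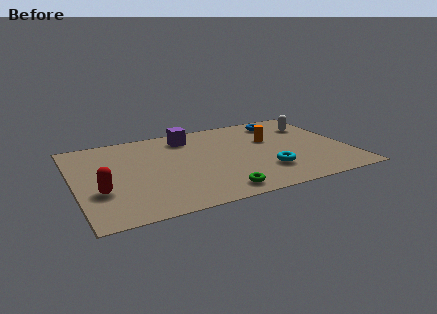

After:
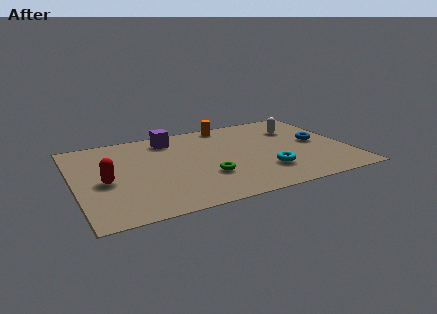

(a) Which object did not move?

the cyan torus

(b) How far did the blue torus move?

2.8

The blue torus moved from about (9.7, 6.5) to (10.9, 4.0), a distance of √(1.2² + 2.5²) ≈ 2.8.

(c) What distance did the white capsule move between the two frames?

0.8

The white capsule was near (11.0, 5.7) before and (10.2, 5.6) after, so it travelled √(0.8² + 0.1²) ≈ 0.8 units.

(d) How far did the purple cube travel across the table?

0.8

The purple cube moved from about (5.3, 6.4) to (4.5, 6.5), a distance of √(0.8² + 0.1²) ≈ 0.8.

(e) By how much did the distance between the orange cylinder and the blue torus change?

+3.0

The distance was about 1.8 in the first image and 4.8 in the second, so they moved 3.0 units further apart.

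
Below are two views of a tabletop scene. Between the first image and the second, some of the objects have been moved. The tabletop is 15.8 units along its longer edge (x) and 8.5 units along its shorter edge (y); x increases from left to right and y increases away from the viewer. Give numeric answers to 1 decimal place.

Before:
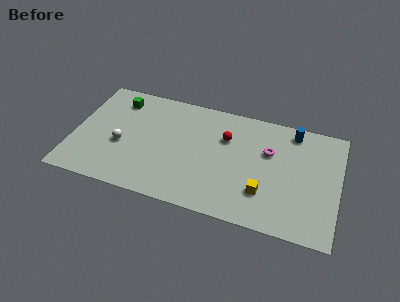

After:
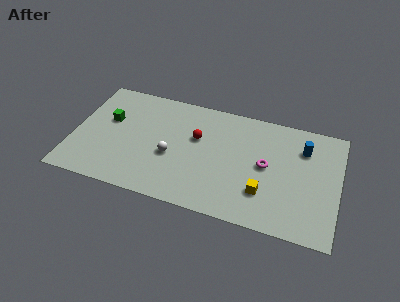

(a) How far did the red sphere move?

1.8

From (9.0, 5.8) to (7.3, 5.3), the red sphere covered √(1.7² + 0.5²) ≈ 1.8 units.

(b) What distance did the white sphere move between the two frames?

3.0

The white sphere was near (2.9, 3.5) before and (5.9, 3.5) after, so it travelled √(3.0² + 0.0²) ≈ 3.0 units.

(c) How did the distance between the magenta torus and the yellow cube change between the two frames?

-1.1

The distance was about 3.1 in the first image and 2.0 in the second, so they moved 1.1 units closer together.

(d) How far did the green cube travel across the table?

1.7

From (2.4, 6.9) to (2.0, 5.2), the green cube covered √(0.4² + 1.7²) ≈ 1.7 units.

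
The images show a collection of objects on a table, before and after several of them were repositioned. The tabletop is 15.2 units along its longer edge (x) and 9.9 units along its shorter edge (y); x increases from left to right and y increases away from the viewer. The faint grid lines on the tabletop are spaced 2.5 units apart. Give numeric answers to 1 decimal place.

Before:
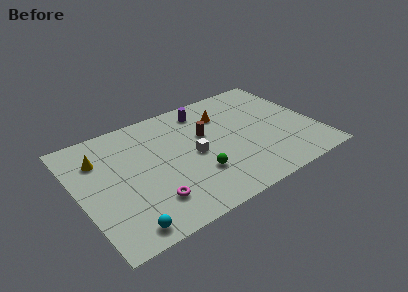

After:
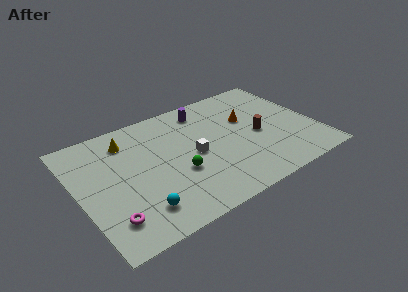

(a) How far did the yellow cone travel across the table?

2.0

The yellow cone moved from about (1.6, 7.2) to (3.5, 7.9), a distance of √(1.9² + 0.7²) ≈ 2.0.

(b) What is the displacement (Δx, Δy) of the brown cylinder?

(3.2, -1.6)

The brown cylinder started near (8.3, 6.1) and ended near (11.5, 4.5).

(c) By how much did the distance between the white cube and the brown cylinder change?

+2.5

They were about 1.7 units apart before and 4.2 after — 2.5 units further apart.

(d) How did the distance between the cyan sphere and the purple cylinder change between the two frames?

-1.4

They were about 9.6 units apart before and 8.2 after — 1.4 units closer together.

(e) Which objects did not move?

the purple cylinder and the white cube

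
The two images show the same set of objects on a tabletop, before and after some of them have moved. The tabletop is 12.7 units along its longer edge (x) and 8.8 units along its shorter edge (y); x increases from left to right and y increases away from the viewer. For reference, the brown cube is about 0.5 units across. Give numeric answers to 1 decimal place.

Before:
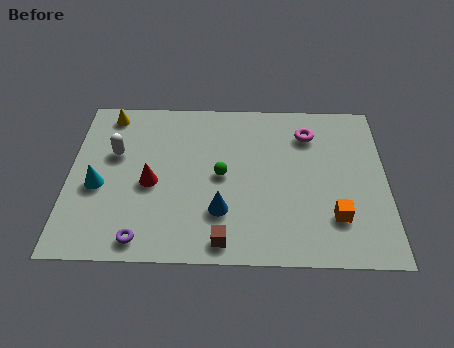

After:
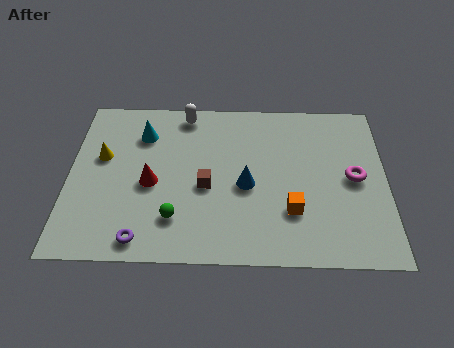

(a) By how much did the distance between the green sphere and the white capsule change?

+1.3

Before: roughly 4.4 units apart; after: 5.7. That's 1.3 units further apart.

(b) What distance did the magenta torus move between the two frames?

3.0

From (9.6, 6.8) to (11.4, 4.4), the magenta torus covered √(1.8² + 2.4²) ≈ 3.0 units.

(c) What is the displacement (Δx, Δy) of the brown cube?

(-0.7, 2.8)

The brown cube was at about (6.2, 1.0) and moved to about (5.5, 3.8).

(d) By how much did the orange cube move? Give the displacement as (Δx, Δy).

(-1.7, 0.3)

From the two frames, the orange cube sits at roughly (10.6, 2.3) before and (8.9, 2.6) after.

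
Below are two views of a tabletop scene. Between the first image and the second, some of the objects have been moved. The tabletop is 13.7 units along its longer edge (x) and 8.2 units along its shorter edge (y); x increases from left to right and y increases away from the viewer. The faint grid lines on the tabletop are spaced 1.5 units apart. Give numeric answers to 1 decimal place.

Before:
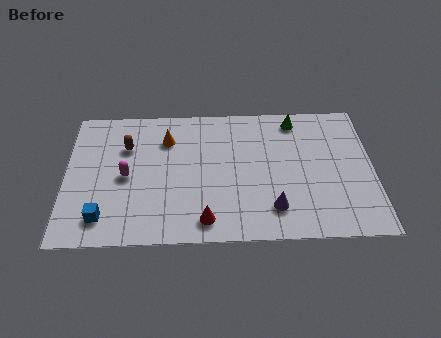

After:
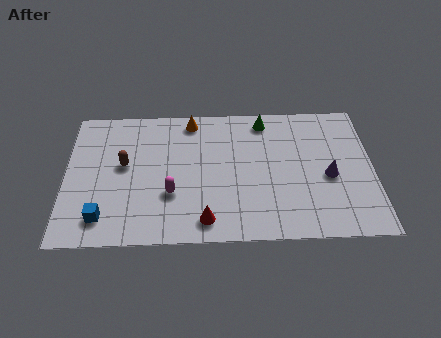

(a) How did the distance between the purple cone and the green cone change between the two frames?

-0.9

Before: roughly 5.4 units apart; after: 4.5. That's 0.9 units closer together.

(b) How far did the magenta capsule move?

2.3

The magenta capsule was near (2.7, 3.9) before and (4.7, 2.8) after, so it travelled √(2.0² + 1.1²) ≈ 2.3 units.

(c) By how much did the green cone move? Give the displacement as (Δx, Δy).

(-1.4, 0.0)

The green cone started near (10.3, 7.1) and ended near (8.9, 7.1).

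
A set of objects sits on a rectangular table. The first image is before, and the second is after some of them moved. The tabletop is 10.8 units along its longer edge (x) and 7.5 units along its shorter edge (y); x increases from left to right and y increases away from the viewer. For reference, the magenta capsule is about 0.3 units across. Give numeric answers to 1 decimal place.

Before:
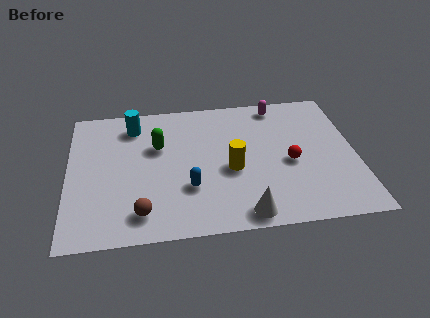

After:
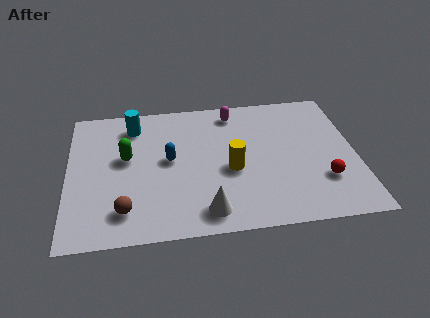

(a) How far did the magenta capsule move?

1.7

The magenta capsule moved from about (8.0, 6.6) to (6.3, 6.4), a distance of √(1.7² + 0.2²) ≈ 1.7.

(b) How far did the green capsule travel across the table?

1.3

From (3.4, 4.8) to (2.2, 4.3), the green capsule covered √(1.2² + 0.5²) ≈ 1.3 units.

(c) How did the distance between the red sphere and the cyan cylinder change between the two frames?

+1.6

Before: roughly 6.4 units apart; after: 8.0. That's 1.6 units further apart.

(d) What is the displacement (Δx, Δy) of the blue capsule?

(-0.7, 1.6)

The blue capsule started near (4.5, 2.4) and ended near (3.8, 4.0).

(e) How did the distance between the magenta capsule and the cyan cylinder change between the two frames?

-1.7

They were about 5.5 units apart before and 3.8 after — 1.7 units closer together.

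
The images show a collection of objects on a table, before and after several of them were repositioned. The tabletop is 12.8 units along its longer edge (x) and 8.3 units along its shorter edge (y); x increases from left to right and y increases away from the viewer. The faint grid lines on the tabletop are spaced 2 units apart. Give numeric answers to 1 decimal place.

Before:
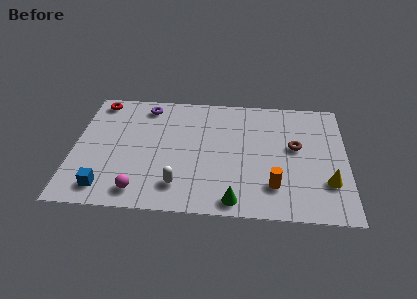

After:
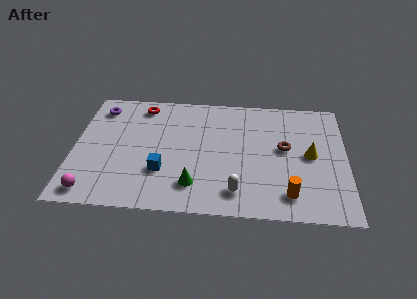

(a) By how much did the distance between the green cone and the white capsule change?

-0.7

They were about 2.7 units apart before and 2.0 after — 0.7 units closer together.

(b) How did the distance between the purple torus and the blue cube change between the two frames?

-0.8

They were about 6.0 units apart before and 5.2 after — 0.8 units closer together.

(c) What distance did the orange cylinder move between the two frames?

0.9

The orange cylinder was near (9.4, 2.0) before and (10.1, 1.5) after, so it travelled √(0.7² + 0.5²) ≈ 0.9 units.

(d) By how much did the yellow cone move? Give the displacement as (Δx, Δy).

(-0.8, 1.8)

The yellow cone was at about (11.9, 2.4) and moved to about (11.1, 4.2).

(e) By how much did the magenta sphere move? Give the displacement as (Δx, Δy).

(-2.2, -0.2)

The magenta sphere started near (3.2, 1.2) and ended near (1.0, 1.0).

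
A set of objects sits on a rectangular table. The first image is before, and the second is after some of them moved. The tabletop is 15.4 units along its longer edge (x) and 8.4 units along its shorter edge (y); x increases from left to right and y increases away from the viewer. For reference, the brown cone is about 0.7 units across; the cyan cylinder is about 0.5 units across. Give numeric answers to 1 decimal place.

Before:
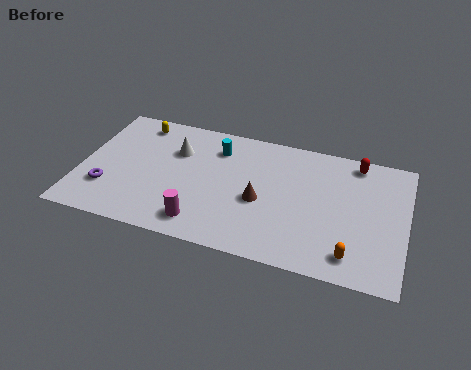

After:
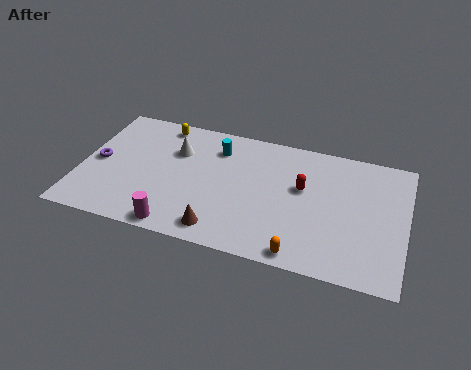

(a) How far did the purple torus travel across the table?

1.8

The purple torus was near (1.4, 2.4) before and (0.8, 4.1) after, so it travelled √(0.6² + 1.7²) ≈ 1.8 units.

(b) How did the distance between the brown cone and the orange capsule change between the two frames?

-1.1

Before: roughly 4.9 units apart; after: 3.8. That's 1.1 units closer together.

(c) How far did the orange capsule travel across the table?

2.4

The orange capsule was near (13.0, 1.4) before and (10.7, 0.8) after, so it travelled √(2.3² + 0.6²) ≈ 2.4 units.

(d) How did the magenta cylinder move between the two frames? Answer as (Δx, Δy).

(-1.1, -0.6)

From the two frames, the magenta cylinder sits at roughly (6.0, 1.4) before and (4.9, 0.8) after.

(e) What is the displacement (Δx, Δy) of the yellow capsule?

(1.1, 0.2)

The yellow capsule started near (2.4, 7.2) and ended near (3.5, 7.4).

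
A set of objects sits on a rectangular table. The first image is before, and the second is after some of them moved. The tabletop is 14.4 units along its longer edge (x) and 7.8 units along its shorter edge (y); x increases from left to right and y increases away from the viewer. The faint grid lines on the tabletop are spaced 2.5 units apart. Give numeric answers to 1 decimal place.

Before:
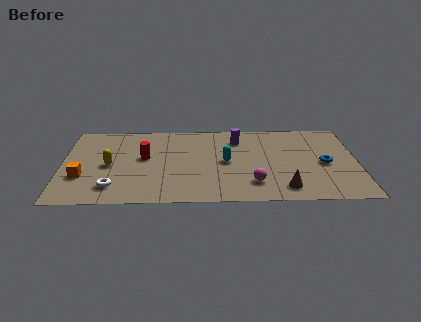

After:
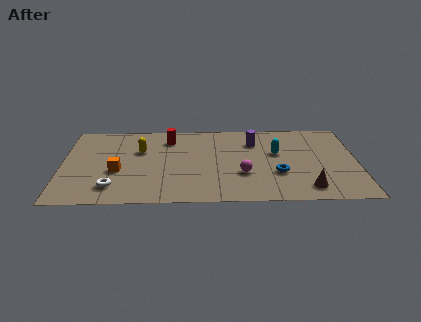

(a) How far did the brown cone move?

1.1

The brown cone moved from about (10.8, 1.3) to (11.9, 1.3), a distance of √(1.1² + 0.0²) ≈ 1.1.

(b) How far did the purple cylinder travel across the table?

0.9

The purple cylinder was near (8.6, 6.1) before and (9.4, 5.8) after, so it travelled √(0.8² + 0.3²) ≈ 0.9 units.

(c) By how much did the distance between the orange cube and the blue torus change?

-4.0

The distance was about 11.8 in the first image and 7.8 in the second, so they moved 4.0 units closer together.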